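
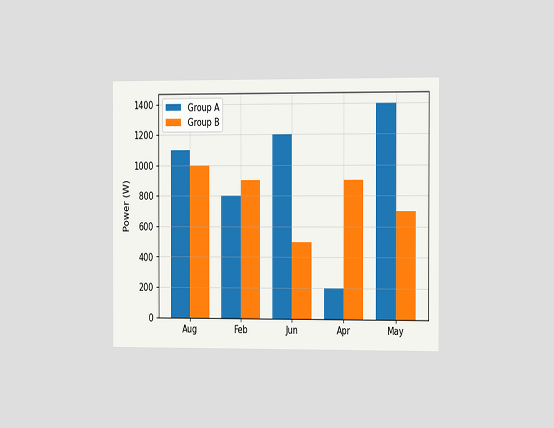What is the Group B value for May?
The chart is viewed slightly from the right. The Group B bar at May reaches 700W on the y-axis.

700W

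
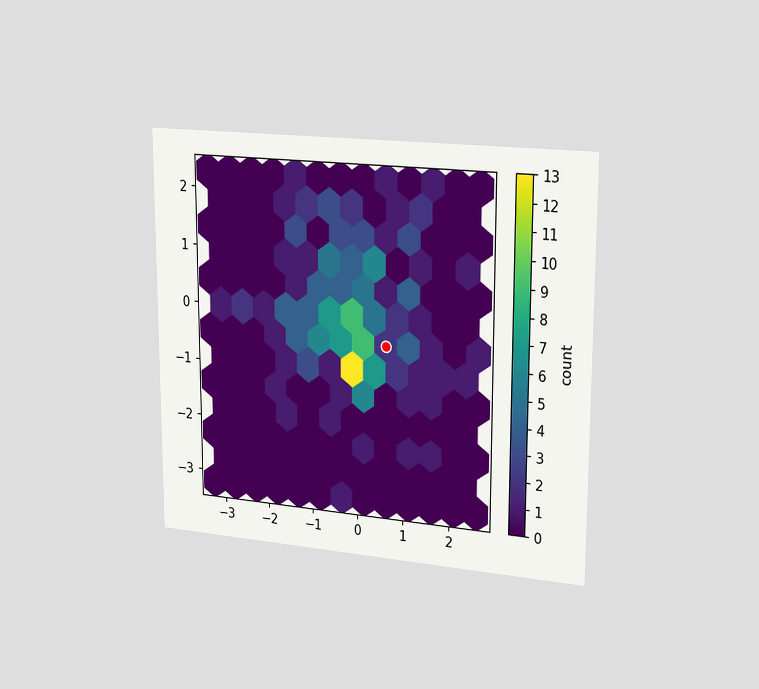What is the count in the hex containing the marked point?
The chart is viewed slightly from the right. The marked hex reads 2 on the colorbar.

2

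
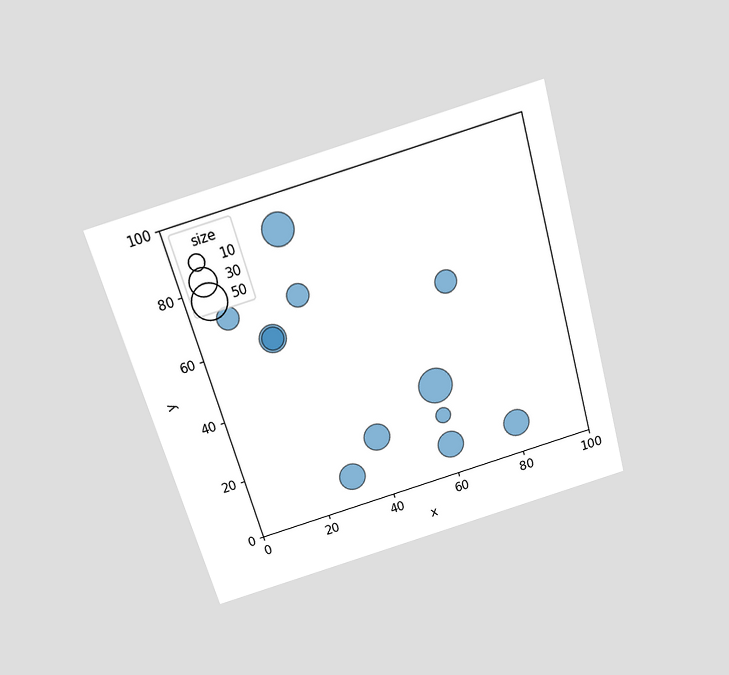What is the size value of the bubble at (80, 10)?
The chart is tilted about 16° counter-clockwise and viewed slightly from above. Matching the bubble at (80, 10) against the size legend gives 30.

30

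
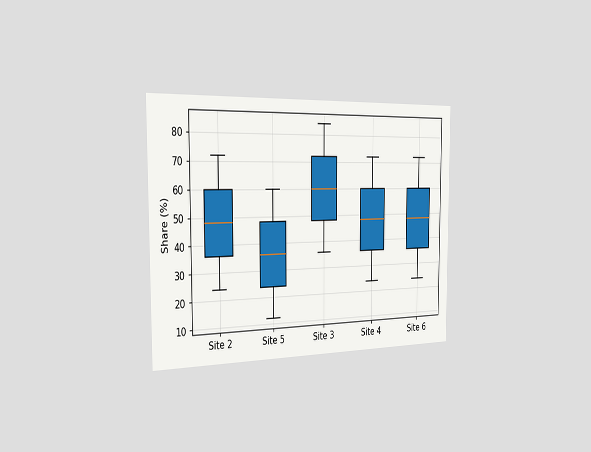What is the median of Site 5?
36%

The chart is viewed slightly from the left. The median line in the Site 5 box sits at 36%.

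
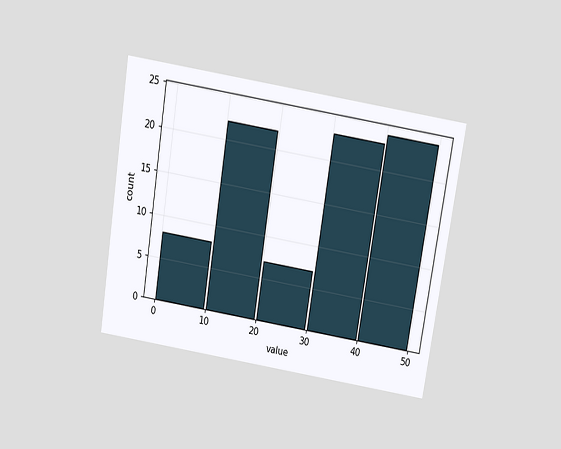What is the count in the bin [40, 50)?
The chart is tilted about 9° clockwise and viewed slightly from above. The [40, 50) bin has height 24.

24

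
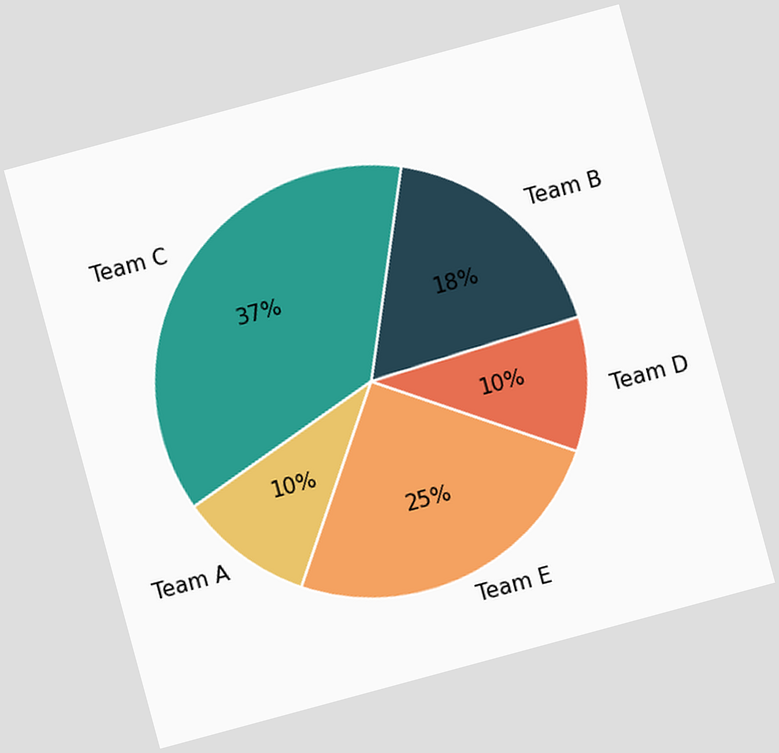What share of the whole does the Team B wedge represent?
The chart is tilted about 15° counter-clockwise. The Team B slice takes up 18% of the pie.

18%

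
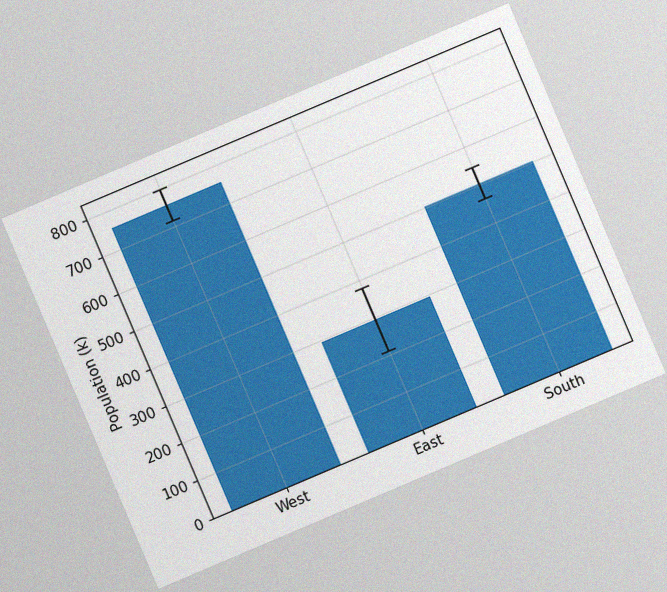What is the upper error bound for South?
The chart is tilted about 23° counter-clockwise, with some photo noise. The South bar's upper whisker reaches 546k.

546k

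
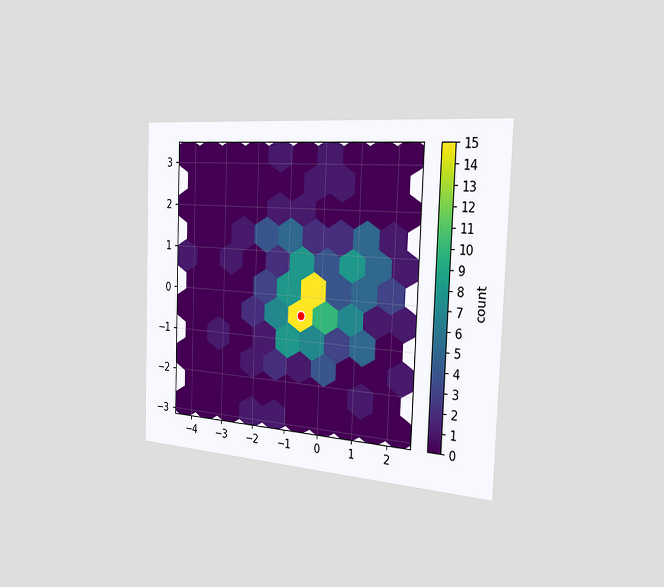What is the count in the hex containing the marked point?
The chart is tilted about 2° clockwise and viewed slightly from the right. The marked hex reads 15 on the colorbar.

15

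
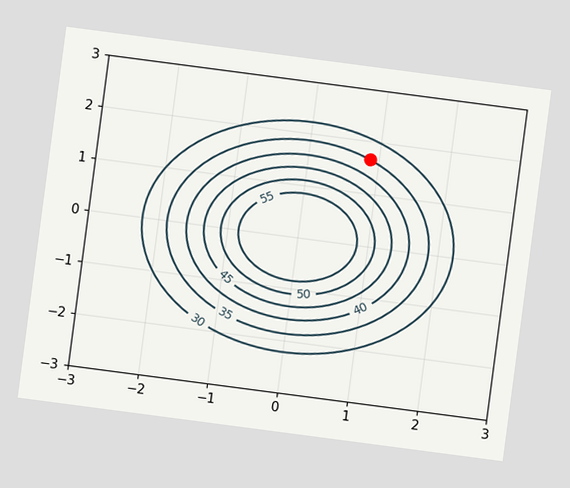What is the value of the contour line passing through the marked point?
35

The chart is tilted about 7° clockwise. The marked point sits on the contour labelled 35.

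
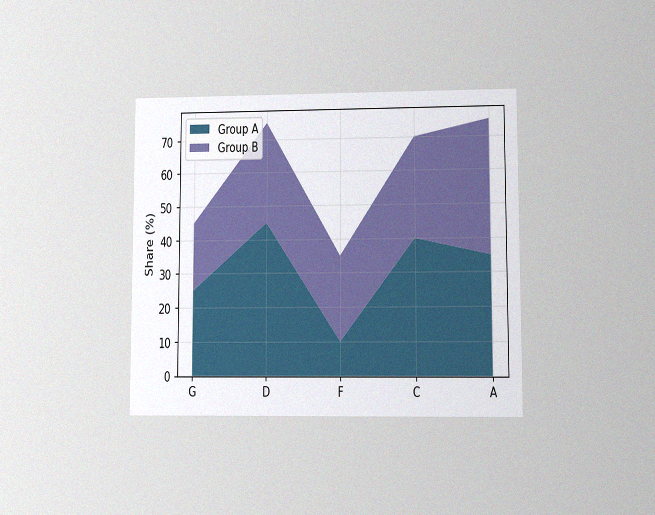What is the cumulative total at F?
35%

The chart is viewed at a slight angle, with some photo noise. The stacked total at F reaches 35%.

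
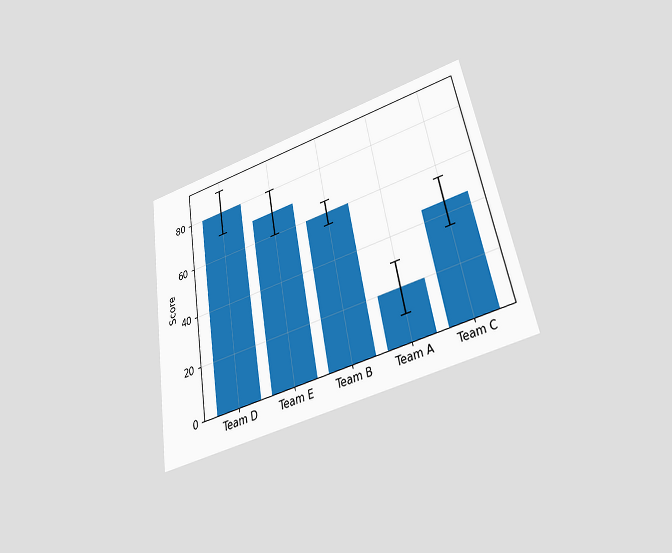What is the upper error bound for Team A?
The chart is tilted about 10° counter-clockwise and viewed slightly from below. The Team A bar's upper whisker reaches 30.

30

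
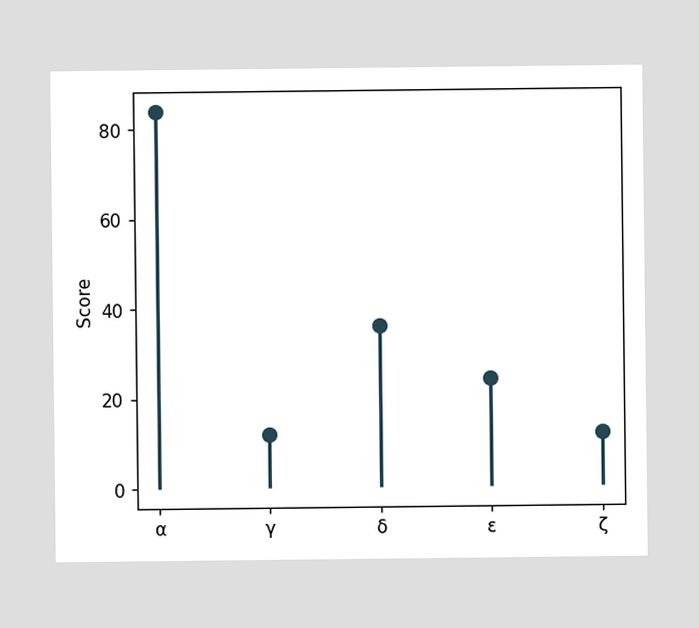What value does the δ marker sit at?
36

The δ marker sits at 36.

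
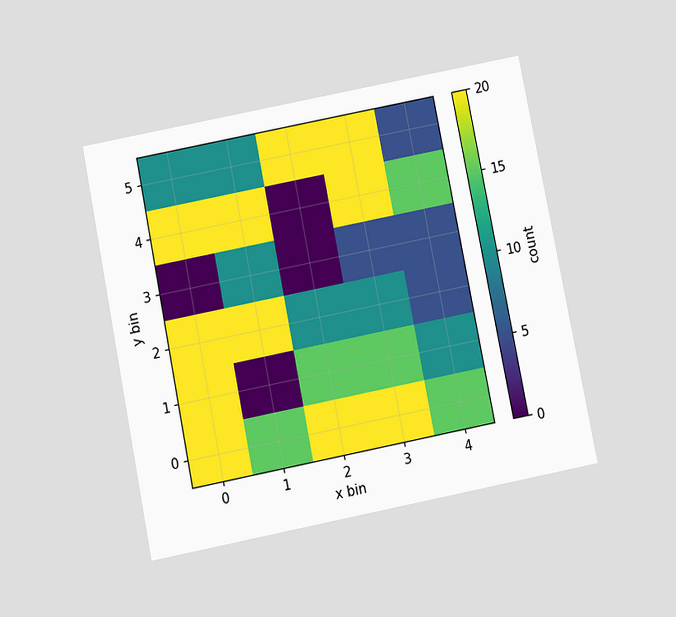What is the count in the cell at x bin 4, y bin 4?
15

The chart is tilted about 11° counter-clockwise and viewed slightly from below. Matching the cell (4, 4) against the colorbar gives 15.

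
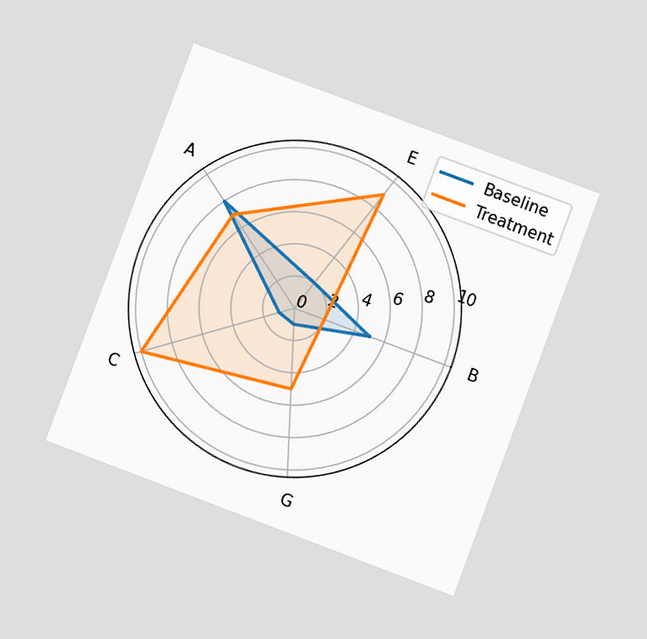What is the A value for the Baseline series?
8

The chart is tilted about 20° clockwise and viewed at a slight angle. On the A axis, Baseline reaches 8.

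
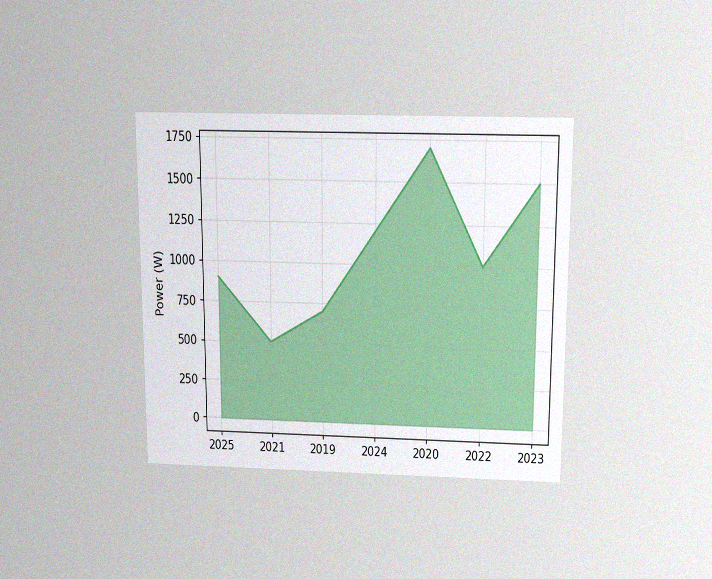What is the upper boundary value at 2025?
The chart is viewed slightly from above, with some photo noise. At 2025 the upper boundary is at 900W.

900W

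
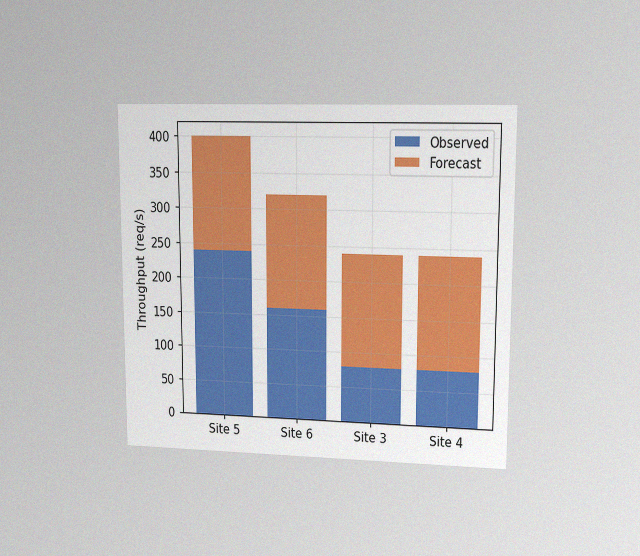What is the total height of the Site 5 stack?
The chart is viewed at a slight angle, with some photo noise. The Site 5 stack's top reaches 400req/s on the y-axis.

400req/s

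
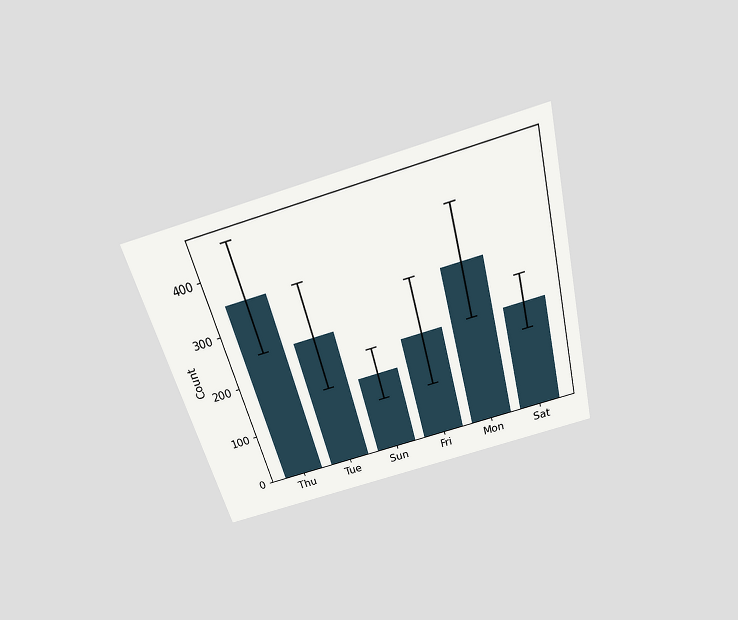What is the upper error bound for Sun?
The chart is tilted about 15° counter-clockwise and viewed slightly from above. The Sun bar's upper whisker reaches 200.

200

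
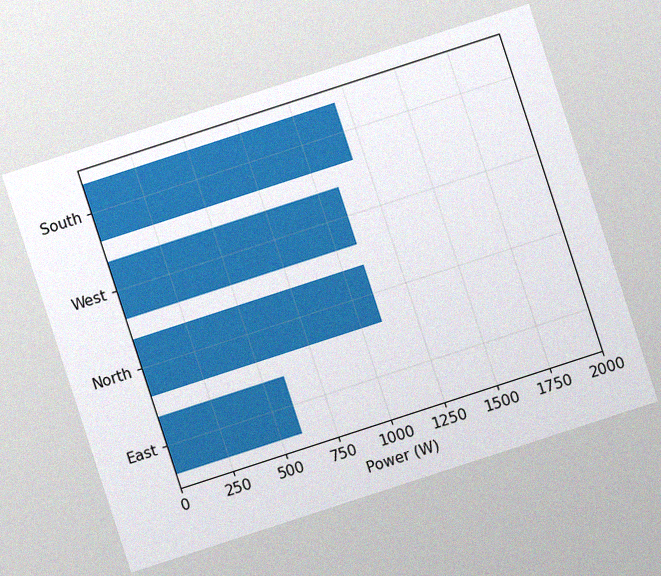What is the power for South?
1200W

The chart is tilted about 18° counter-clockwise, with some photo noise. Reading along the chart's x-axis, the South bar reaches 1200W.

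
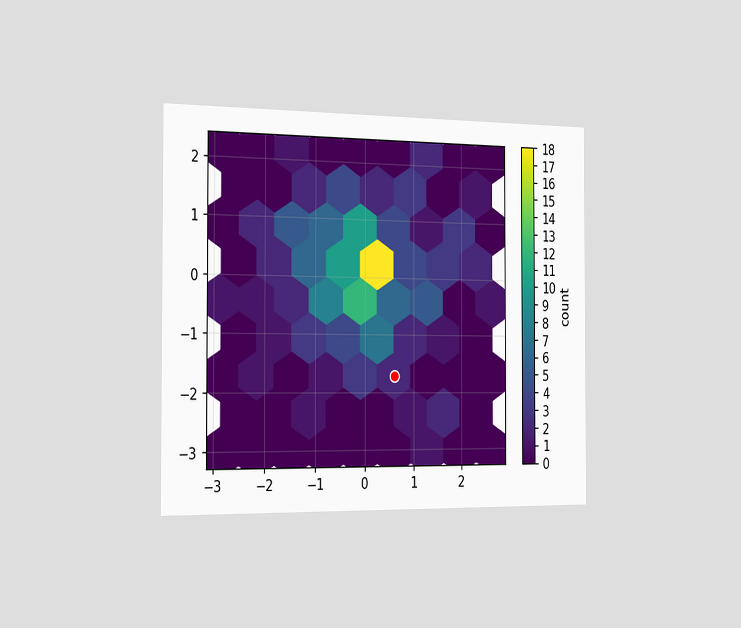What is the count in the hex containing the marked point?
2

The chart is viewed slightly from the left. The marked hex reads 2 on the colorbar.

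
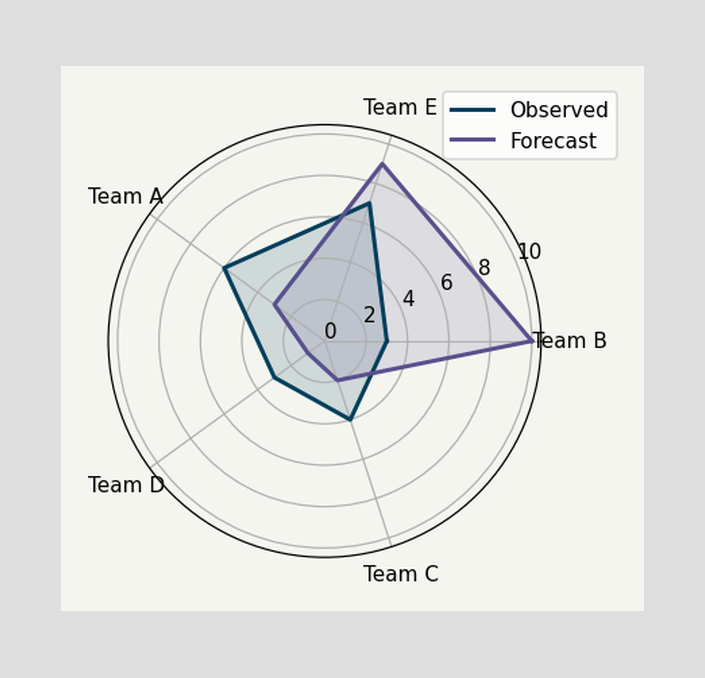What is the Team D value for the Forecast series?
1

On the Team D axis, Forecast reaches 1.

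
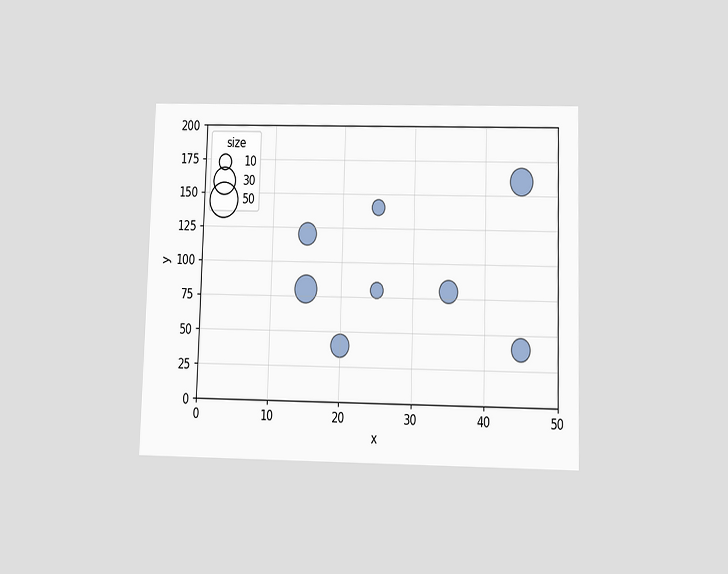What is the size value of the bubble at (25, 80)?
The chart is viewed slightly from below. Matching the bubble at (25, 80) against the size legend gives 10.

10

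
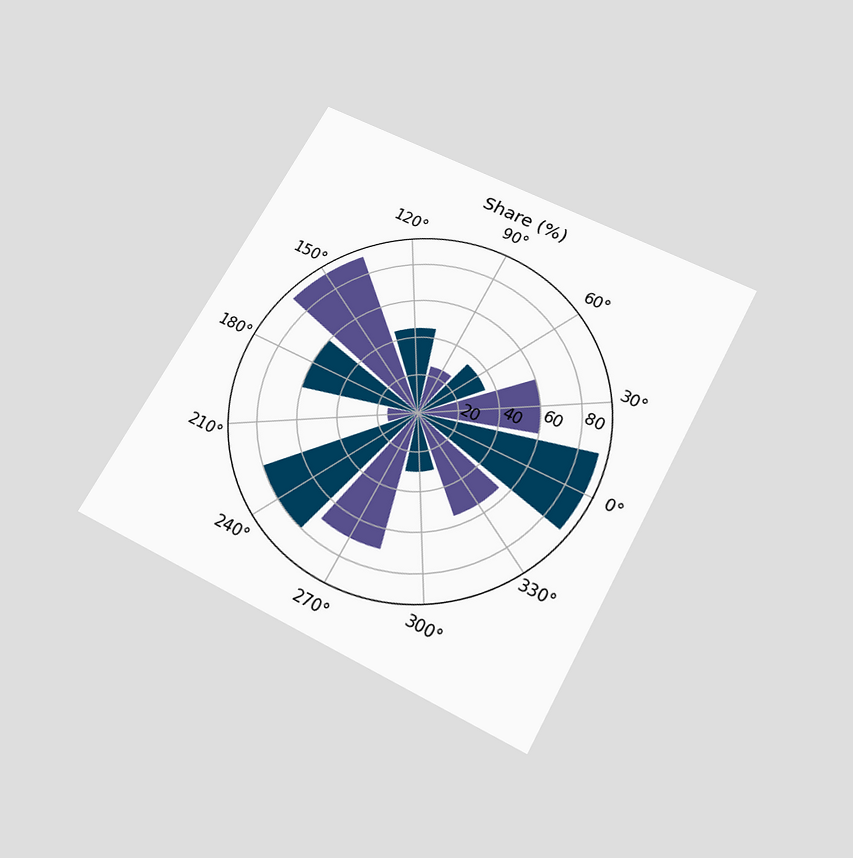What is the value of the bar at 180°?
The chart is tilted about 28° clockwise and viewed slightly from below. The bar at 180° reaches 60% on the radial axis.

60%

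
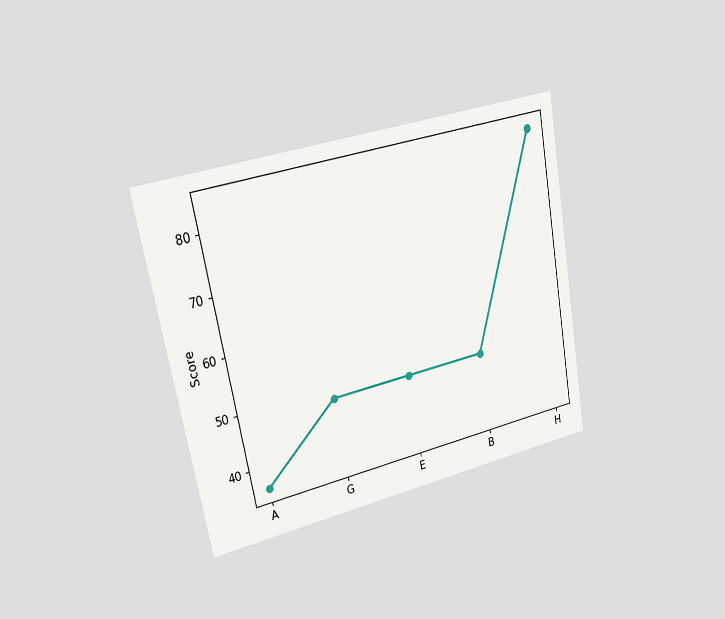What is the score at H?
84

The chart is tilted about 11° counter-clockwise and viewed slightly from the left. At H, the line is at 84.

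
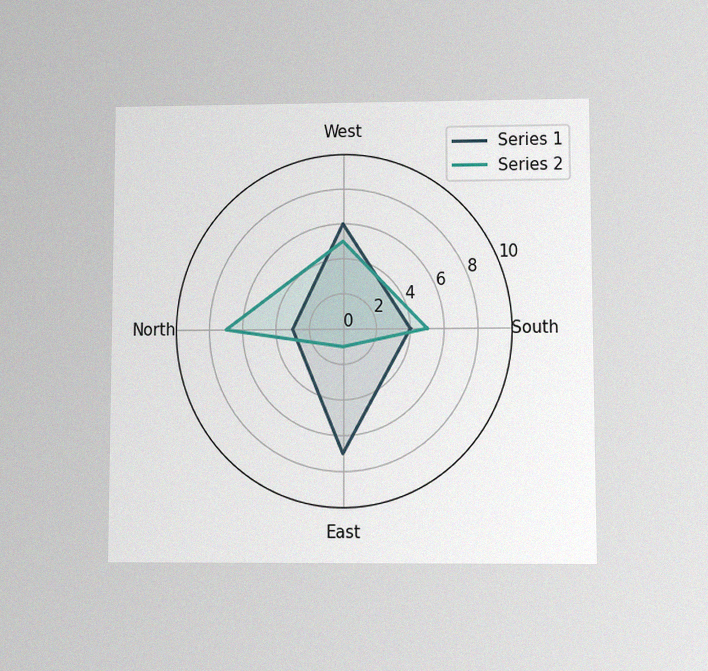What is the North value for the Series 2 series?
The chart is viewed at a slight angle, with some photo noise. On the North axis, Series 2 reaches 7.

7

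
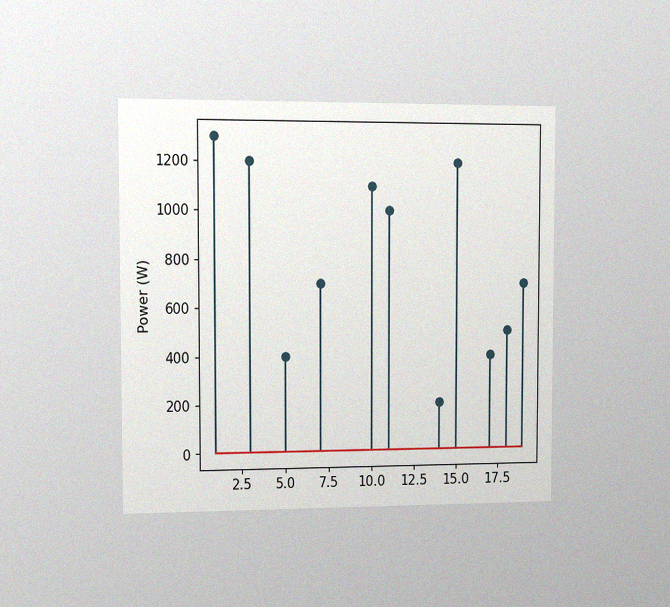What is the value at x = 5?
400W

The chart is viewed slightly from the left, with some photo noise. The stem at x=5 reaches 400W.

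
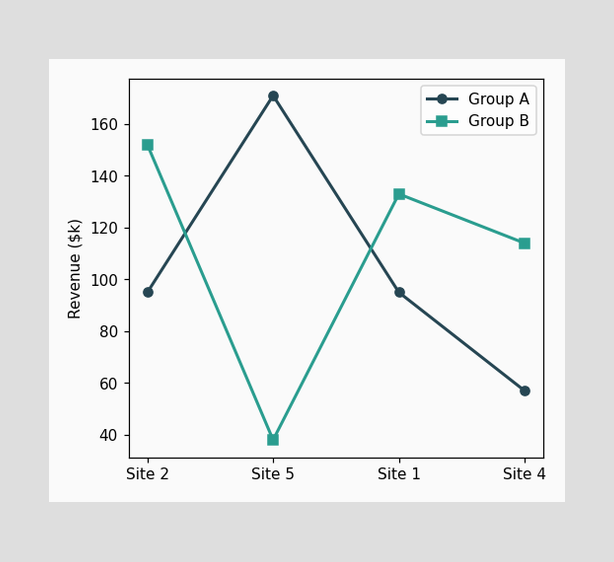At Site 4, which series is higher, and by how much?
At Site 4, Group B sits above the other line by $57k.

Group B, by $57k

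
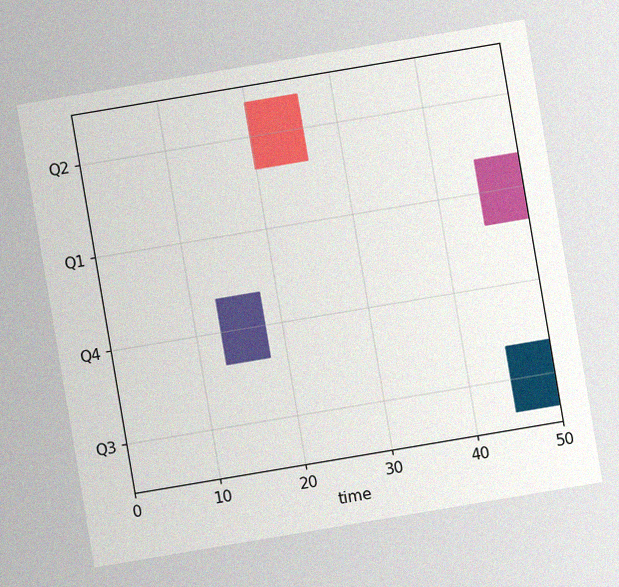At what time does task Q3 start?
The chart is tilted about 10° counter-clockwise, with some photo noise. The Q3 bar begins at t=45.

45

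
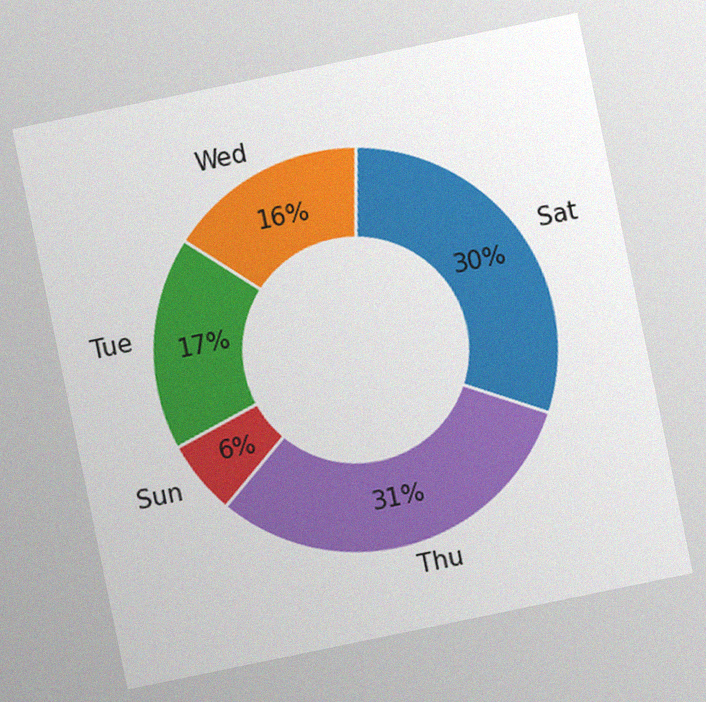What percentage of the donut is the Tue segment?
The chart is tilted about 12° counter-clockwise, with some photo noise. The Tue segment takes up 17% of the ring.

17%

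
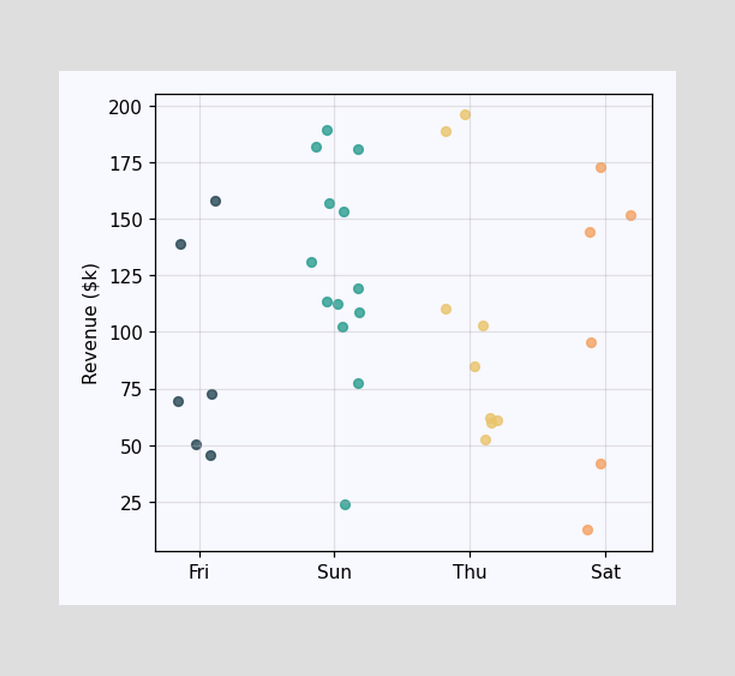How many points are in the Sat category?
Counting the markers in the Sat column gives 6.

6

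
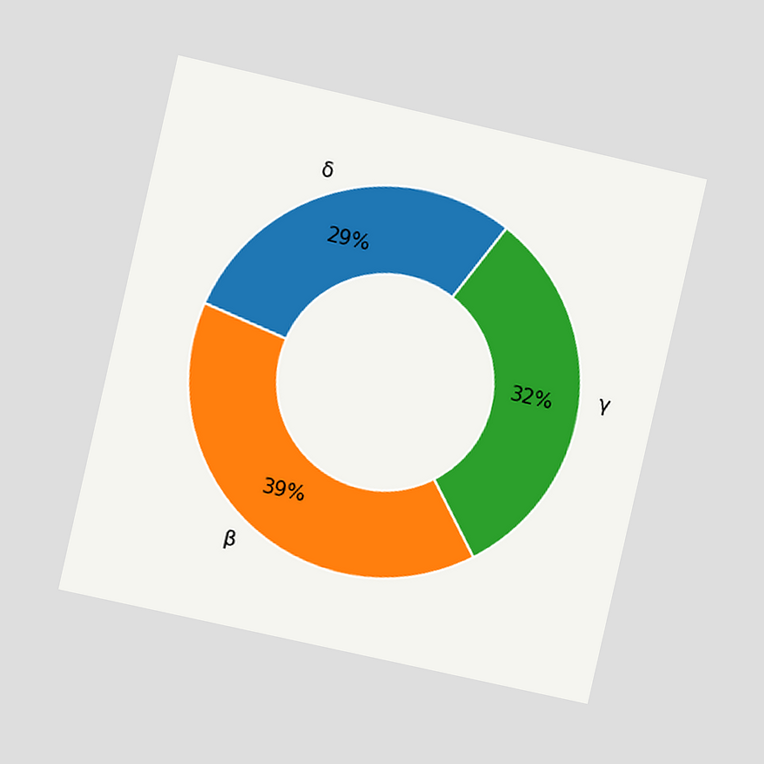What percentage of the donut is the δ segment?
The chart is tilted about 13° clockwise and viewed at a slight angle. The δ segment takes up 29% of the ring.

29%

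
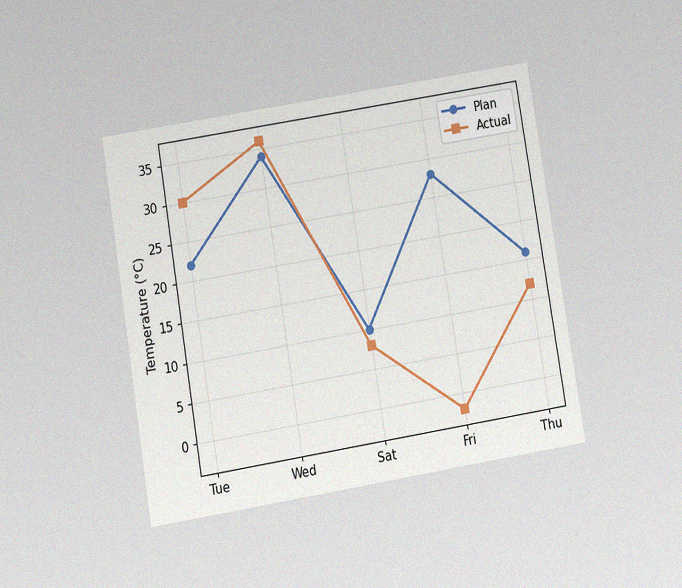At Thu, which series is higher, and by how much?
Plan, by 4°C

The chart is tilted about 9° counter-clockwise and viewed at a slight angle, with some photo noise. At Thu, Plan sits above the other line by 4°C.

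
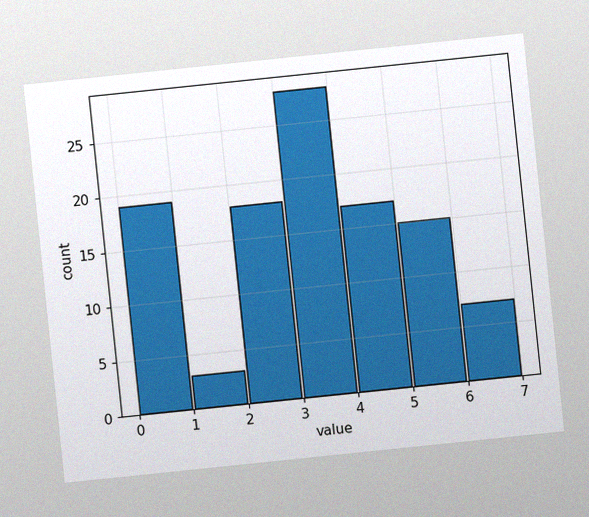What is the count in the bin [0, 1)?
The chart is tilted about 6° counter-clockwise, with some photo noise. The [0, 1) bin has height 19.

19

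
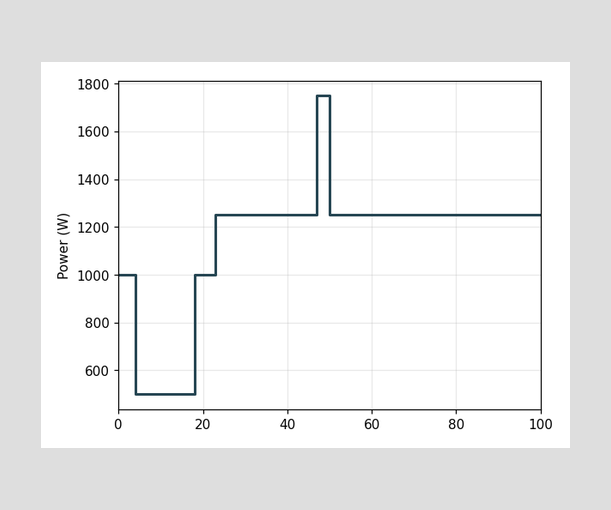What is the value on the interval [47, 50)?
1750W

On [47, 50) the step sits at 1750W.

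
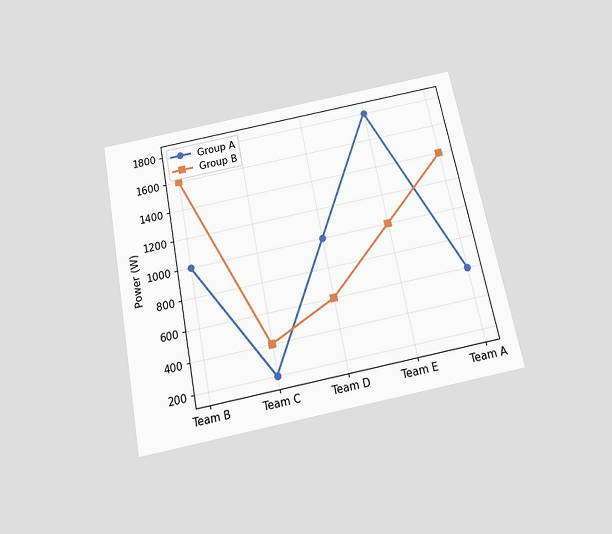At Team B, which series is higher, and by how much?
The chart is tilted about 11° counter-clockwise and viewed slightly from below. At Team B, Group B sits above the other line by 600W.

Group B, by 600W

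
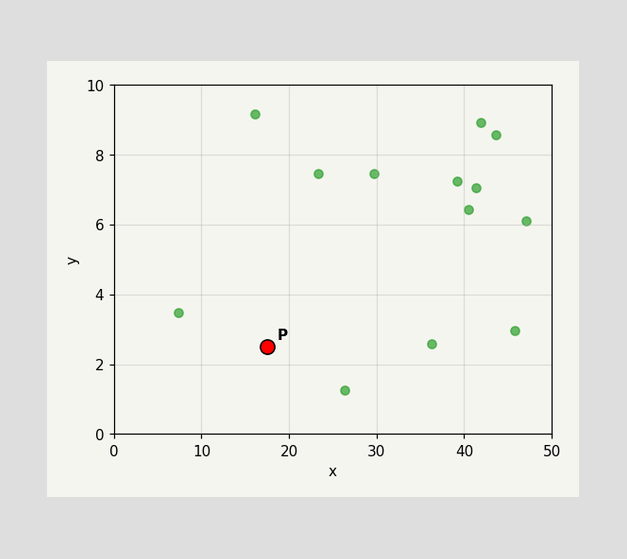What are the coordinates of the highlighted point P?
(17.5, 2.5)

Following the gridlines from P to each axis, P sits at (17.5, 2.5).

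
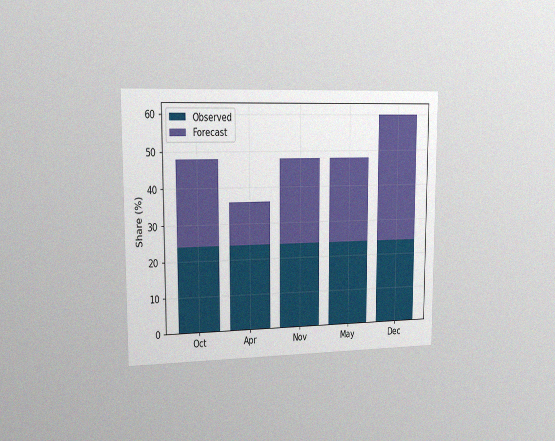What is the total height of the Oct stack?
The chart is viewed slightly from the left, with some photo noise. The Oct stack's top reaches 48% on the y-axis.

48%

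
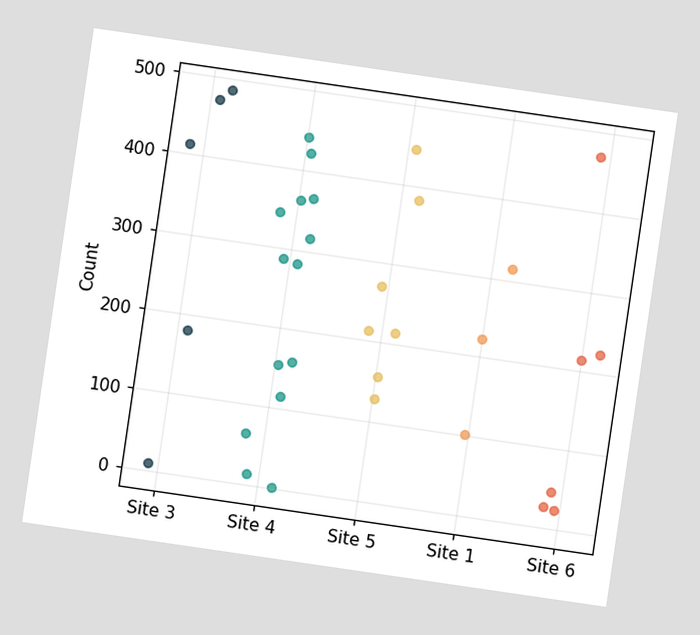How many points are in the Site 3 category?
The chart is tilted about 8° clockwise. Counting the markers in the Site 3 column gives 5.

5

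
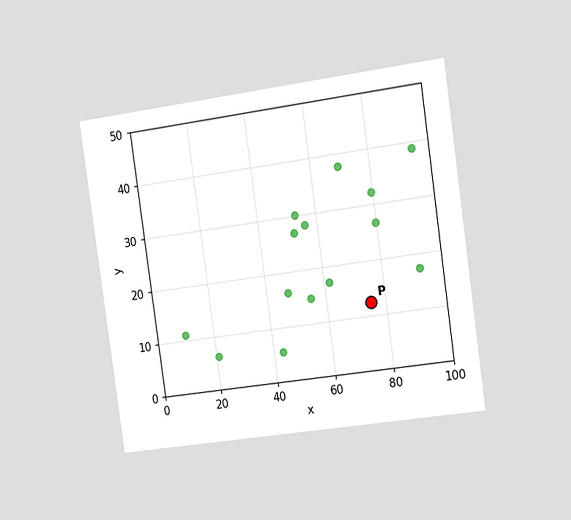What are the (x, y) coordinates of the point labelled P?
(75, 12.5)

The chart is tilted about 8° counter-clockwise and viewed slightly from the right. Following the gridlines from P to each axis, P sits at (75, 12.5).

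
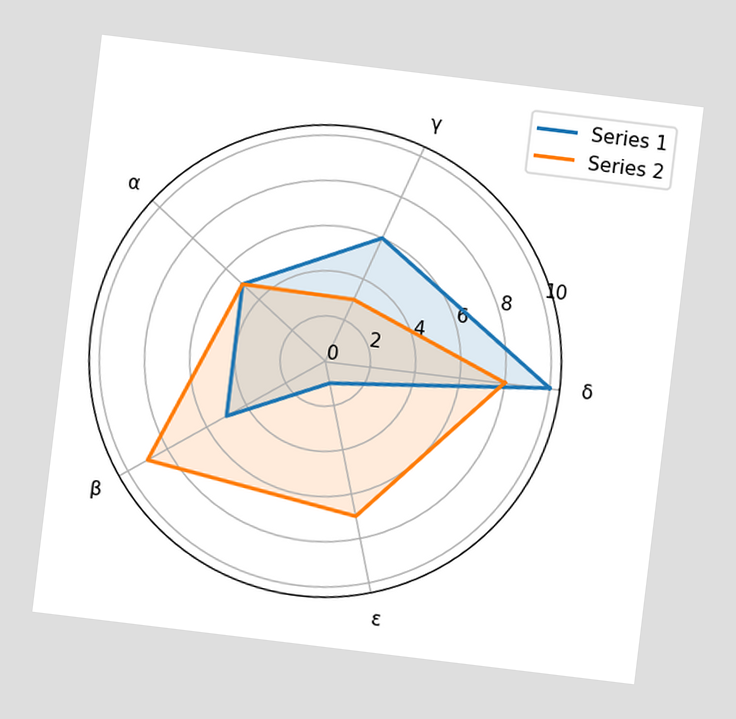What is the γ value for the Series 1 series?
6

The chart is tilted about 7° clockwise. On the γ axis, Series 1 reaches 6.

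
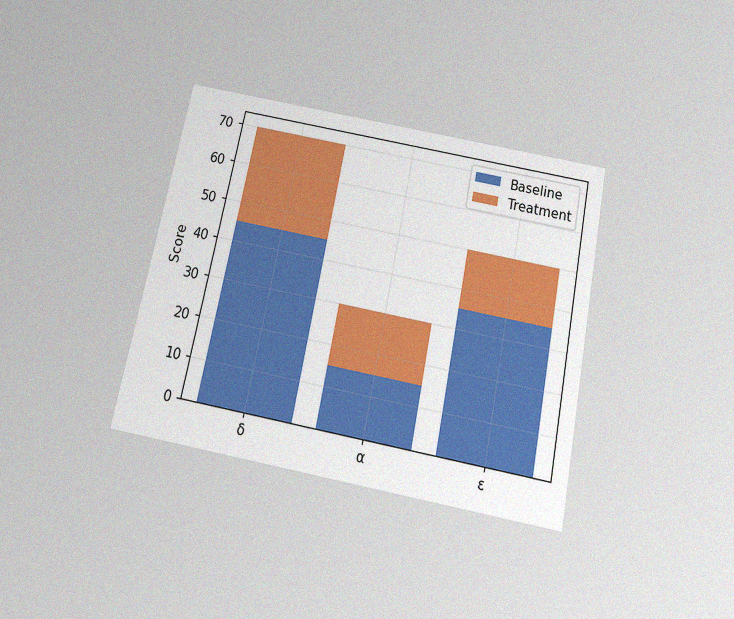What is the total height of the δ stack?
The chart is tilted about 11° clockwise and viewed slightly from below, with some photo noise. The δ stack's top reaches 70 on the y-axis.

70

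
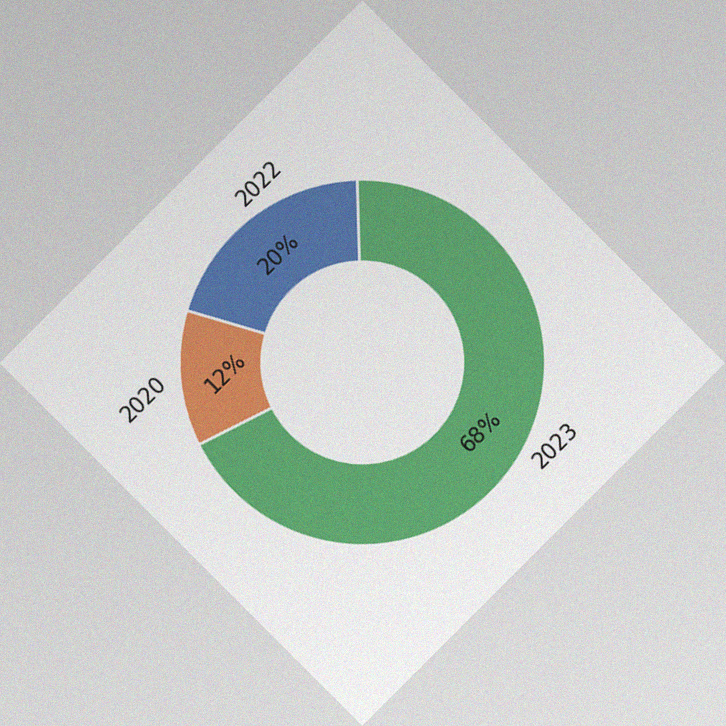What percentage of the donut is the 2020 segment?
12%

The chart is tilted about 45° counter-clockwise, with some photo noise. The 2020 segment takes up 12% of the ring.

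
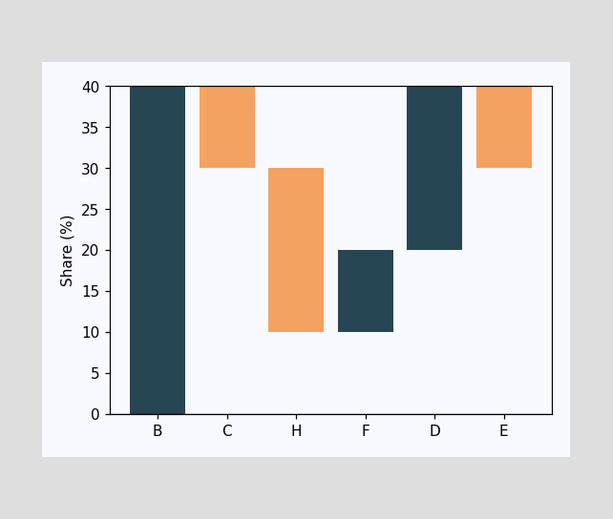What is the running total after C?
After C the running total reaches 30%.

30%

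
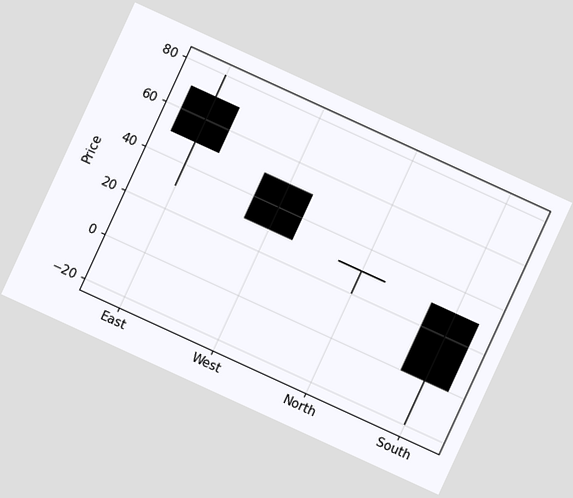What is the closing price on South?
0

The chart is tilted about 25° clockwise. The South candle closes at 0.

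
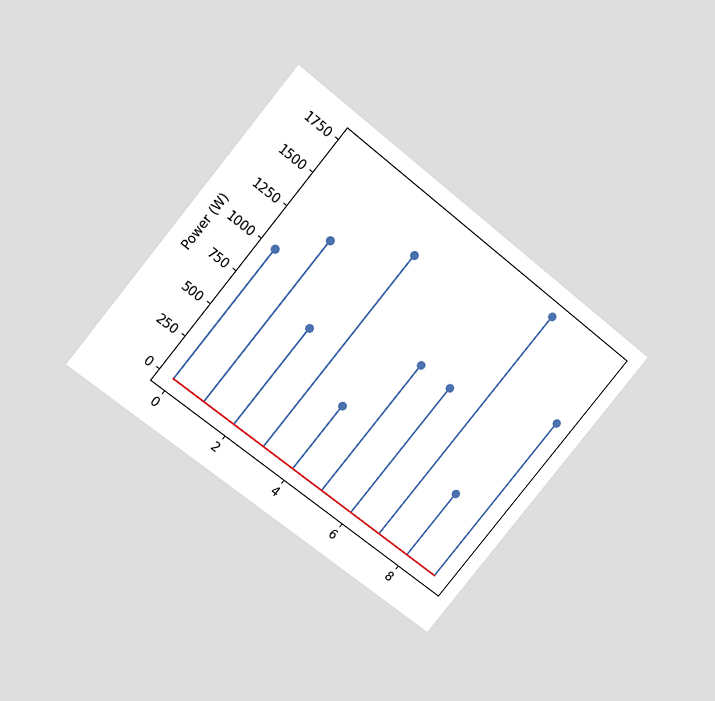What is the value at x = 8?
500W

The chart is tilted about 40° clockwise and viewed slightly from above. The stem at x=8 reaches 500W.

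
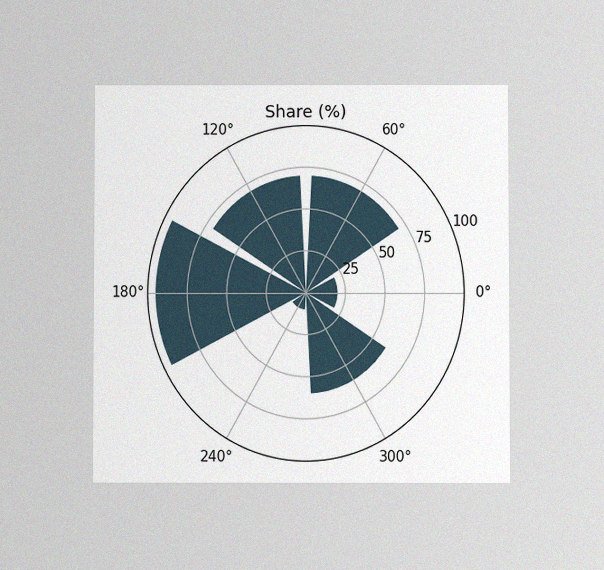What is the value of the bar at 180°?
95%

The chart is viewed at a slight angle, with some photo noise. The bar at 180° reaches 95% on the radial axis.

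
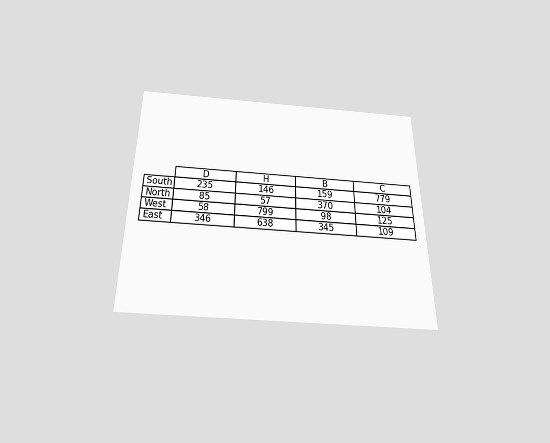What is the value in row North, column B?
The chart is viewed slightly from below. The (North, B) cell reads 370.

370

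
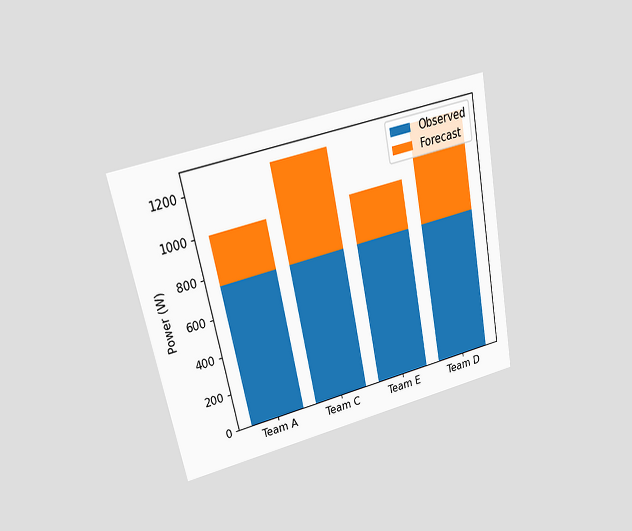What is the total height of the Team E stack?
The chart is tilted about 12° counter-clockwise and viewed at a slight angle. The Team E stack's top reaches 1000W on the y-axis.

1000W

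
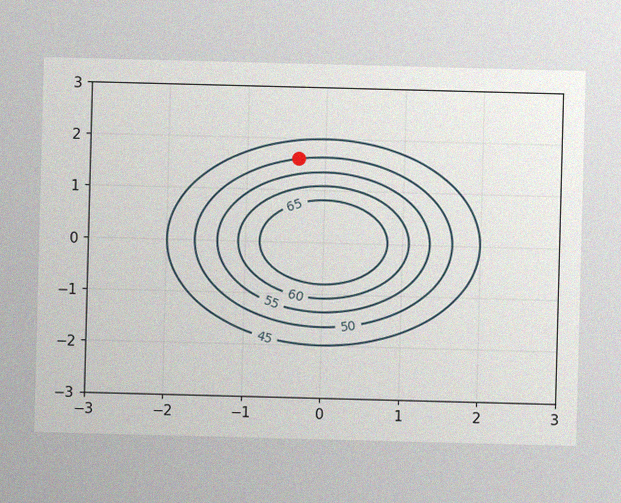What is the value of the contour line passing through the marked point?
50

The image has some photo noise and uneven lighting. The marked point sits on the contour labelled 50.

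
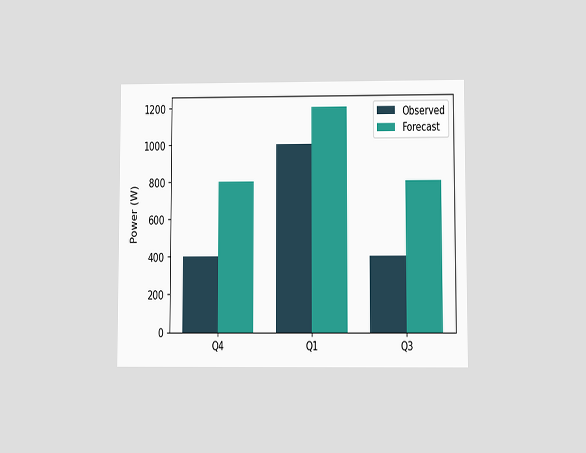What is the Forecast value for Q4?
The chart is viewed at a slight angle. The Forecast bar at Q4 reaches 800W on the y-axis.

800W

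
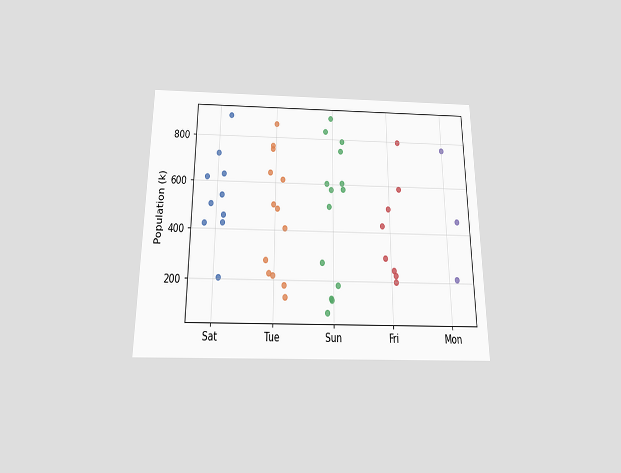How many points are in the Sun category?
14

The chart is viewed slightly from below. Counting the markers in the Sun column gives 14.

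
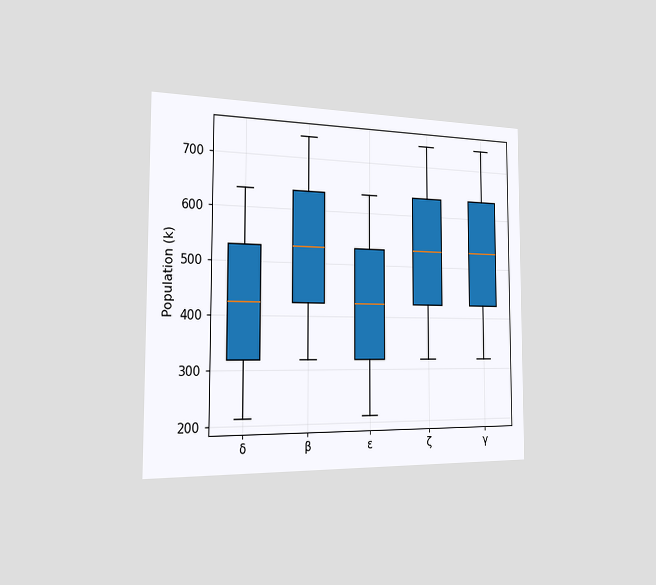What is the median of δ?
The chart is viewed slightly from the left. The median line in the δ box sits at 424k.

424k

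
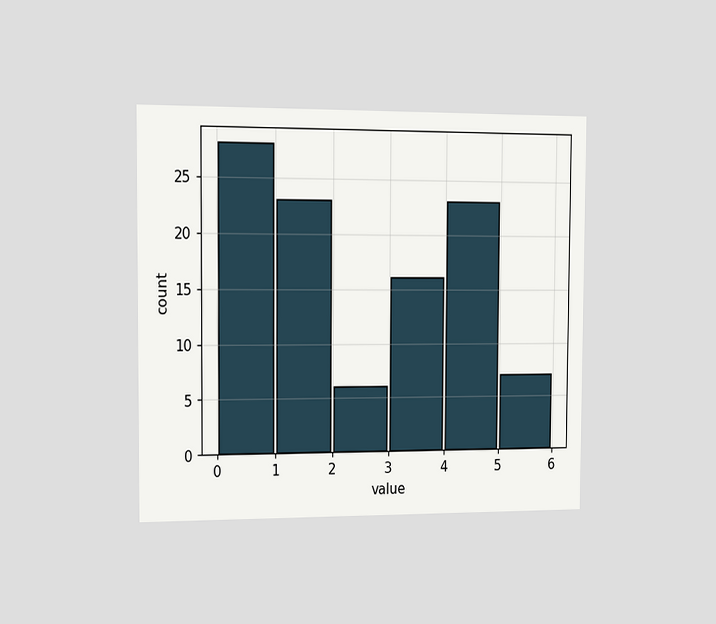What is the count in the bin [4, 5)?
The chart is viewed slightly from the left. The [4, 5) bin has height 23.

23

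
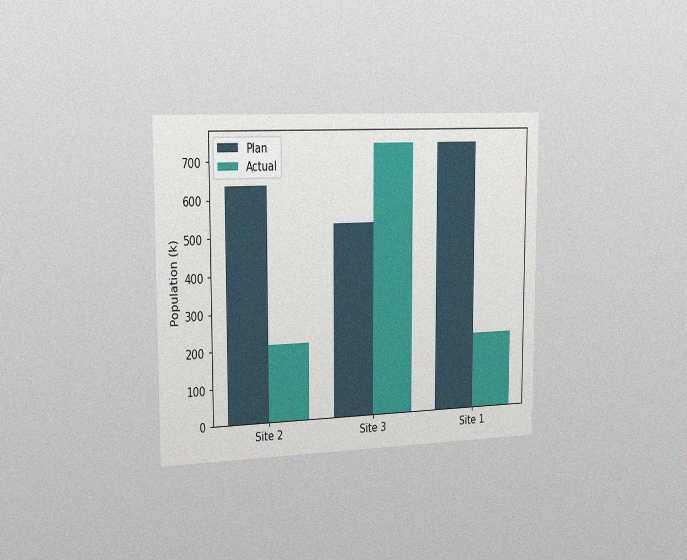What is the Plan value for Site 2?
The chart is viewed slightly from the left, with some photo noise. The Plan bar at Site 2 reaches 636k on the y-axis.

636k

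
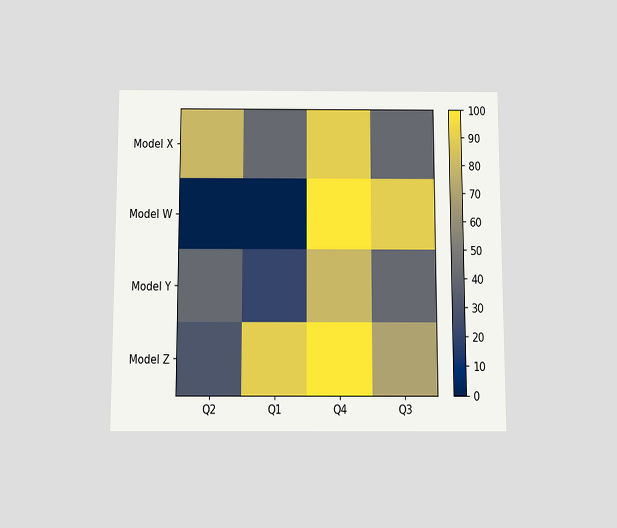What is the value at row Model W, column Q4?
The chart is viewed slightly from below. Matching cell (Model W, Q4) against the colorbar gives 100.

100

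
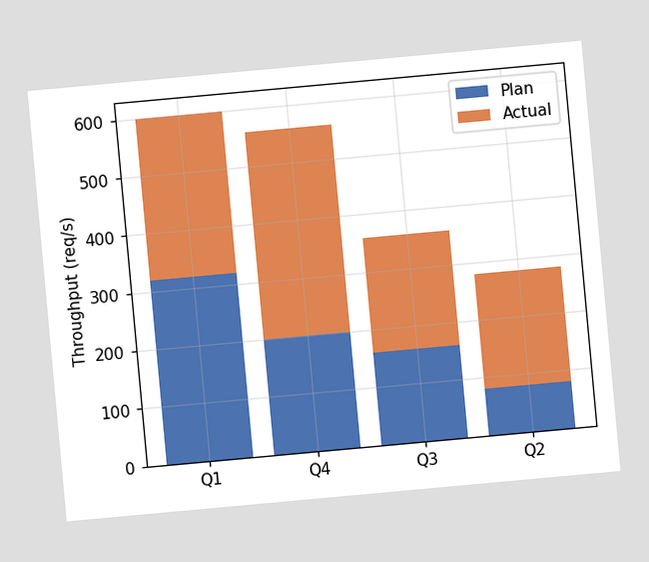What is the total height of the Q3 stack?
360req/s

The chart is tilted about 5° counter-clockwise. The Q3 stack's top reaches 360req/s on the y-axis.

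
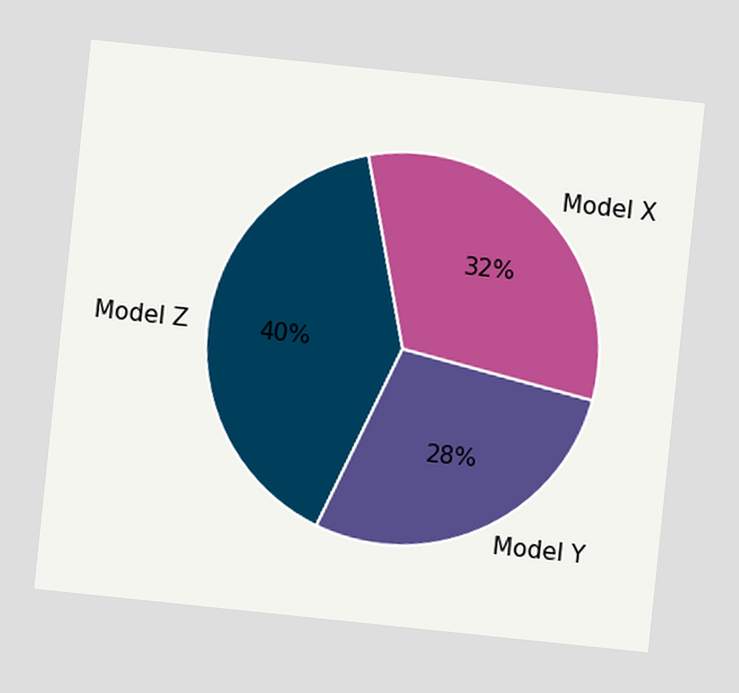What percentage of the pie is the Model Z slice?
40%

The chart is tilted about 6° clockwise. The Model Z slice takes up 40% of the pie.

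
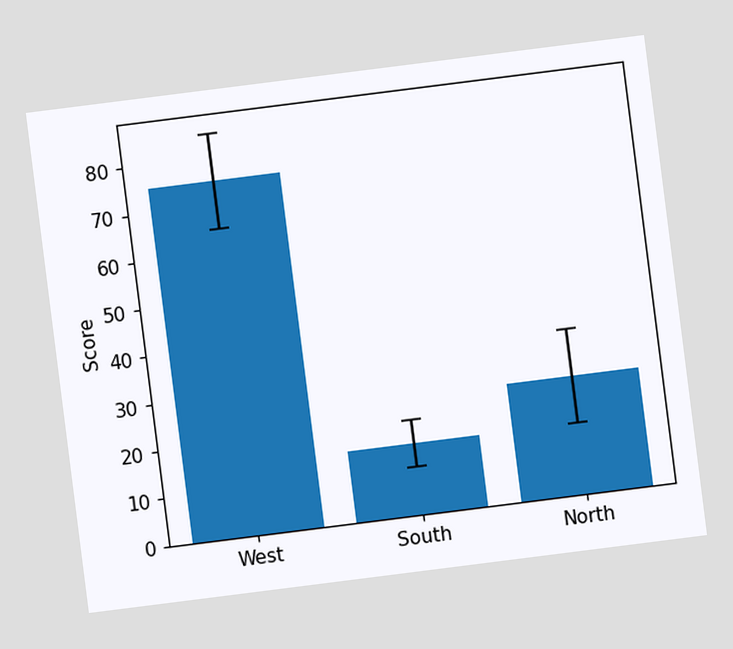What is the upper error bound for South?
20

The chart is tilted about 7° counter-clockwise. The South bar's upper whisker reaches 20.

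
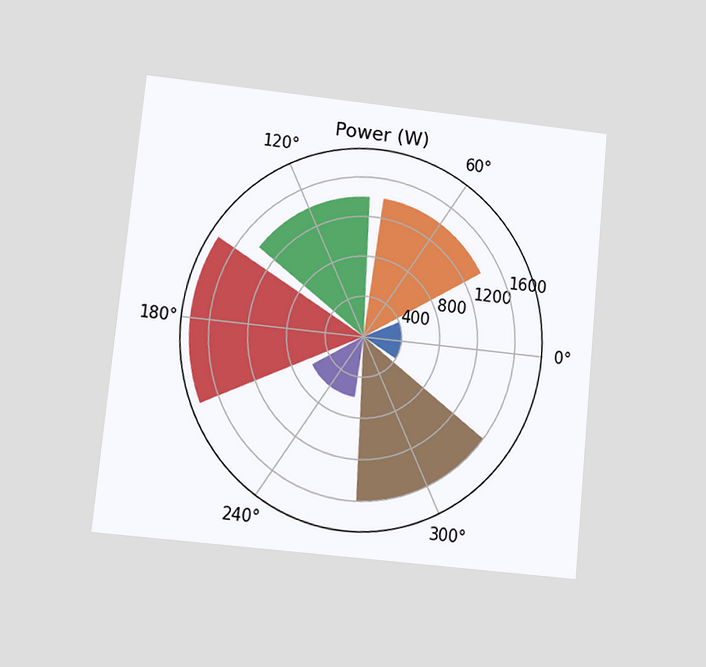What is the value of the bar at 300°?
1600W

The chart is tilted about 6° clockwise and viewed at a slight angle. The bar at 300° reaches 1600W on the radial axis.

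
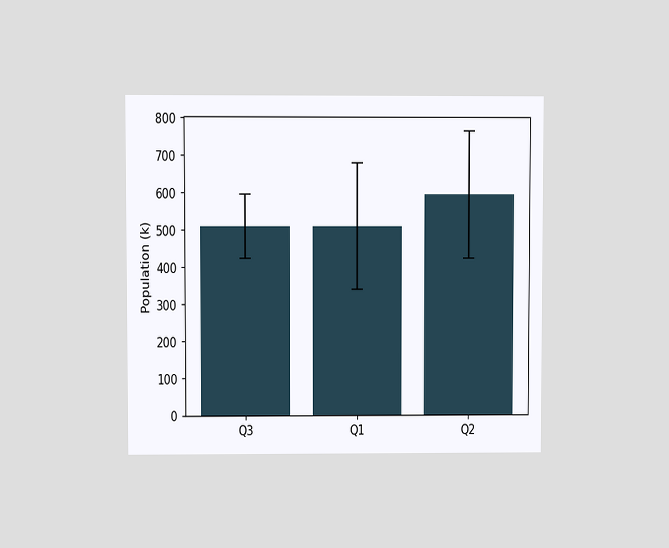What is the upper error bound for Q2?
The chart is viewed at a slight angle. The Q2 bar's upper whisker reaches 765k.

765k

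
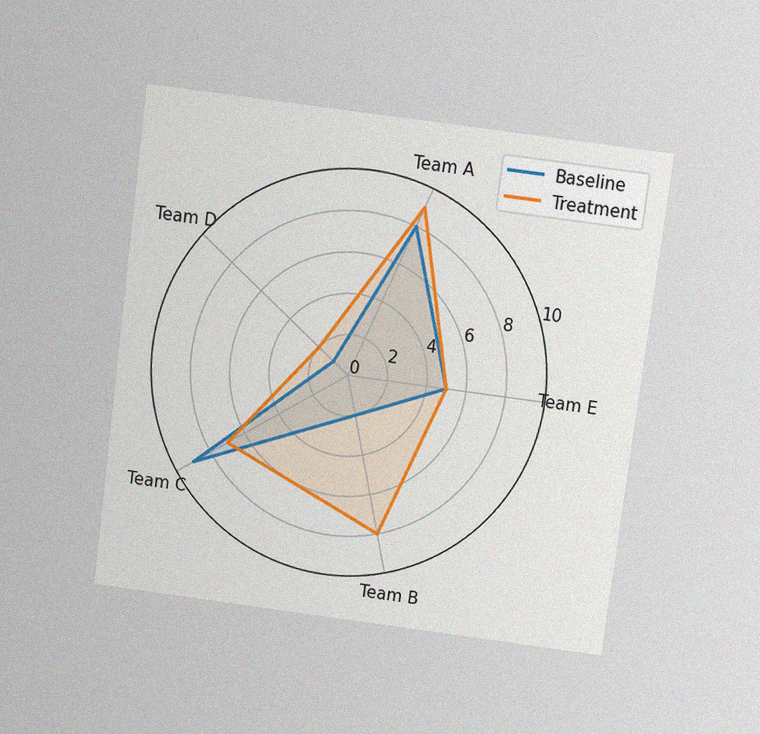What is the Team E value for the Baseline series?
The chart is tilted about 7° clockwise and viewed slightly from above, with some photo noise. On the Team E axis, Baseline reaches 5.

5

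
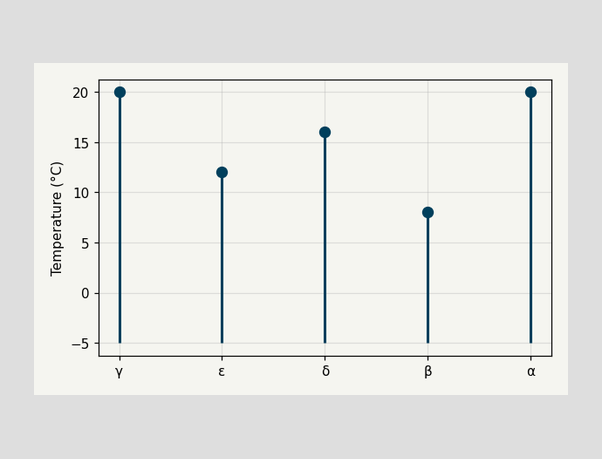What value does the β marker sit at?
The β marker sits at 8°C.

8°C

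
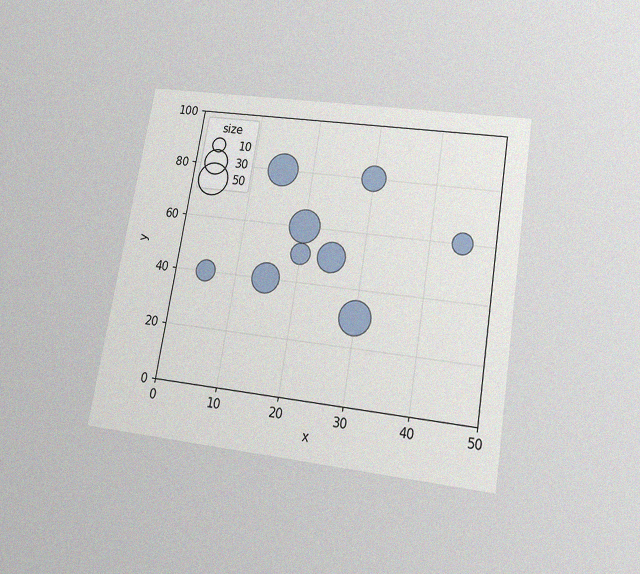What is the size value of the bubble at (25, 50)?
The chart is tilted about 9° clockwise and viewed slightly from below, with some photo noise. Matching the bubble at (25, 50) against the size legend gives 40.

40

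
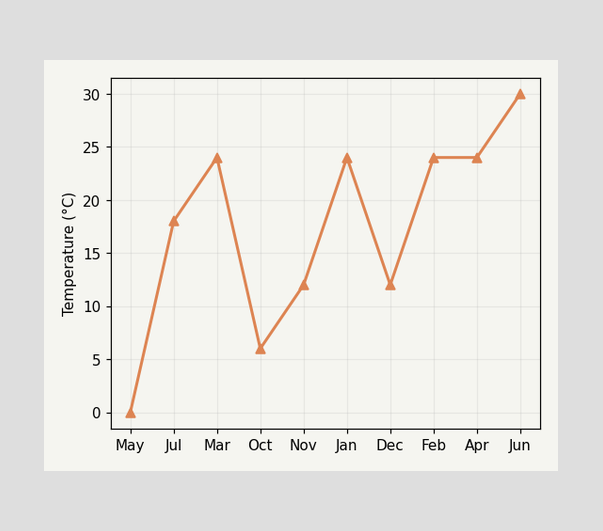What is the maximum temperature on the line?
30°C

The highest point is at Jun, and reading across to the y-axis gives 30°C.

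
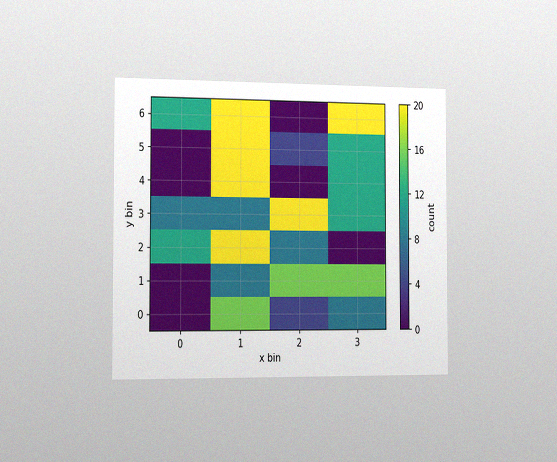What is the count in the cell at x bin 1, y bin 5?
The chart is viewed slightly from the left, with some photo noise. Matching the cell (1, 5) against the colorbar gives 20.

20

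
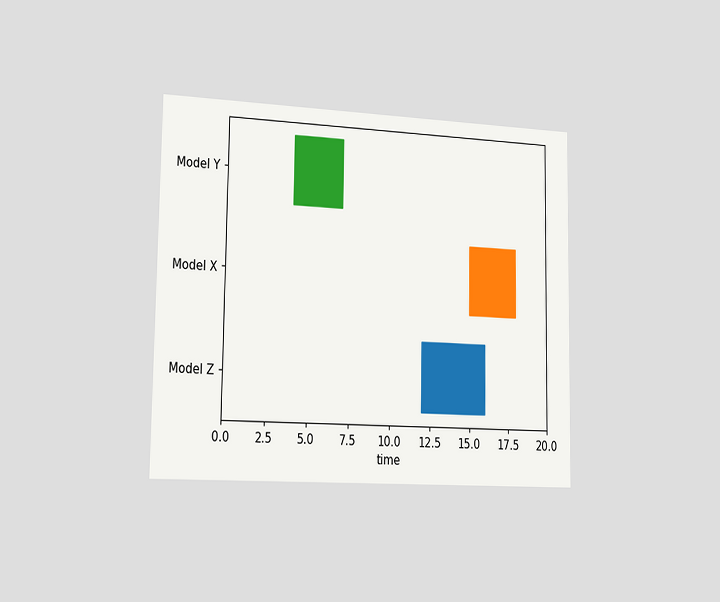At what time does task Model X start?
15

The chart is viewed slightly from the left. The Model X bar begins at t=15.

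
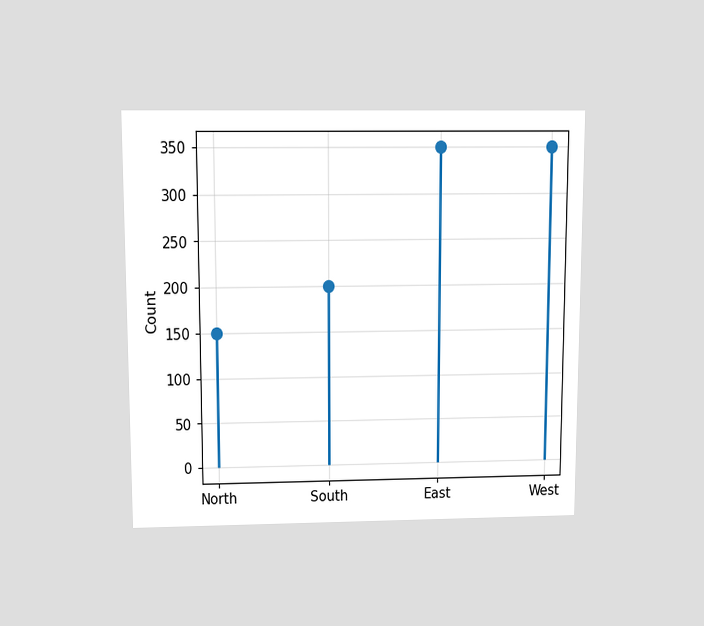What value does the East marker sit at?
350

The chart is viewed slightly from above. The East marker sits at 350.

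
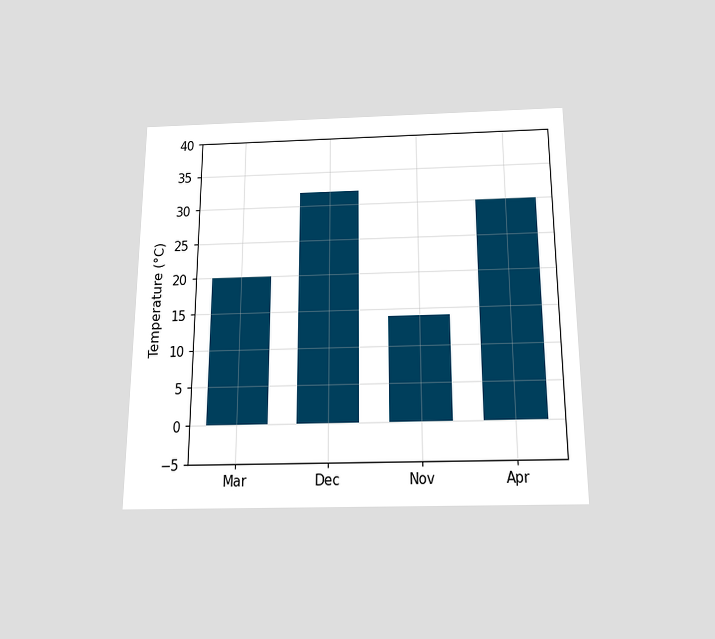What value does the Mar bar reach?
20°C

The chart is viewed slightly from below. Reading along the chart's y-axis, the Mar bar reaches 20°C.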